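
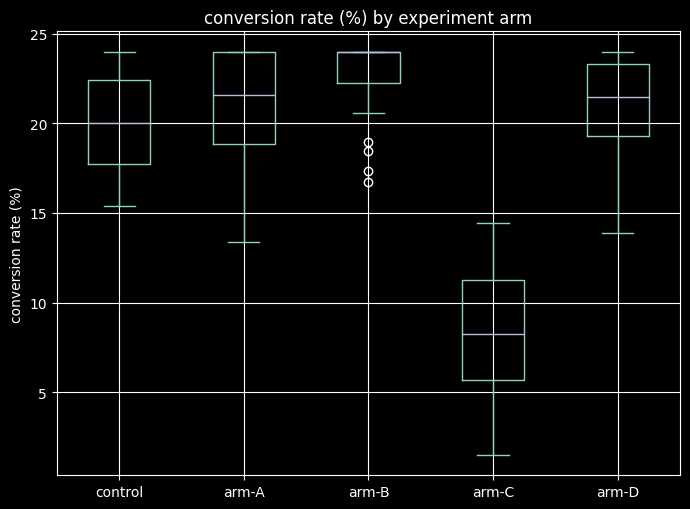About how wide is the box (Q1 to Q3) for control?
Q3 ≈ 22, Q1 ≈ 18; IQR ≈ 4.

≈ 4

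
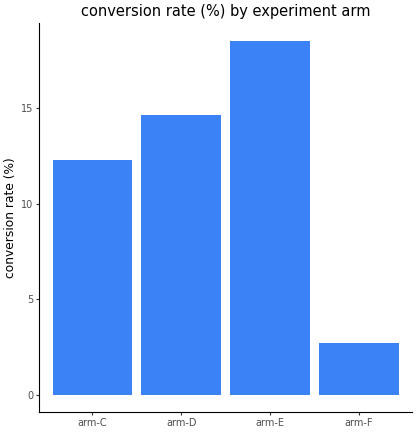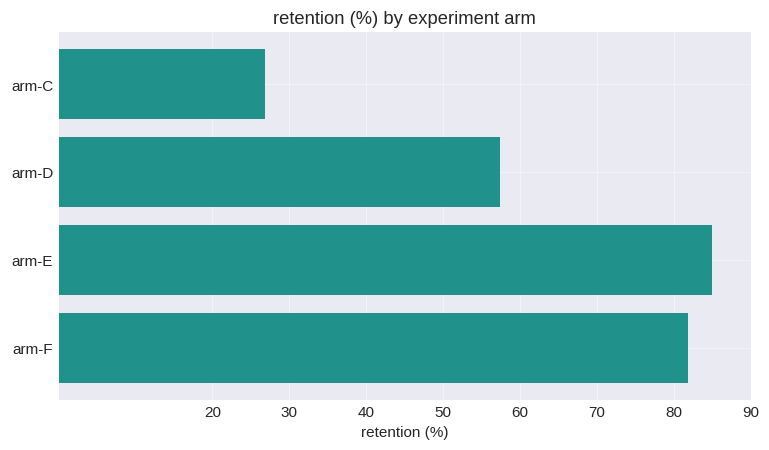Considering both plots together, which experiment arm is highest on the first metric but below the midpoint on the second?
Chart 2 median retention (%) ≈ 70; below-median experiment arms: arm-C, arm-D. Among those, arm-D has the highest conversion rate (%) (≈ 14).

arm-D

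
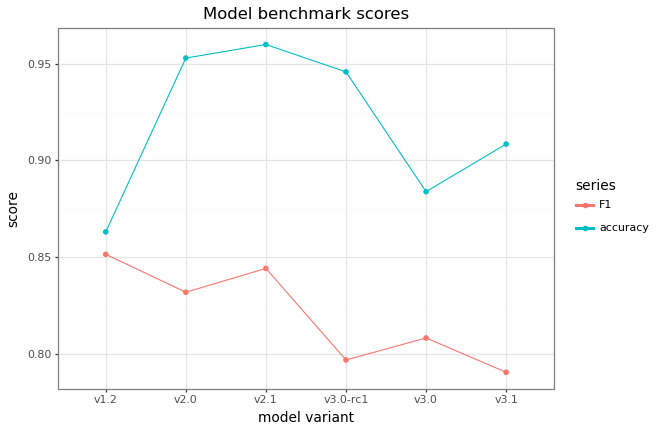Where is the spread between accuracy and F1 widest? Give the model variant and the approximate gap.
v3.0-rc1, ≈ 0.14

v3.0-rc1: accuracy ≈ 0.94, F1 ≈ 0.80 → gap ≈ 0.14. Next-largest (v2.0) is only ≈ 0.12.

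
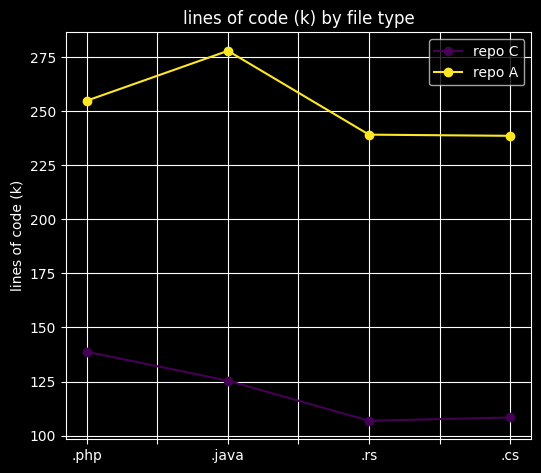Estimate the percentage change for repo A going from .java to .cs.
≈ -14.3%

.java ≈ 280, .cs ≈ 240; (240 − 280) / 280 ≈ -14.3%.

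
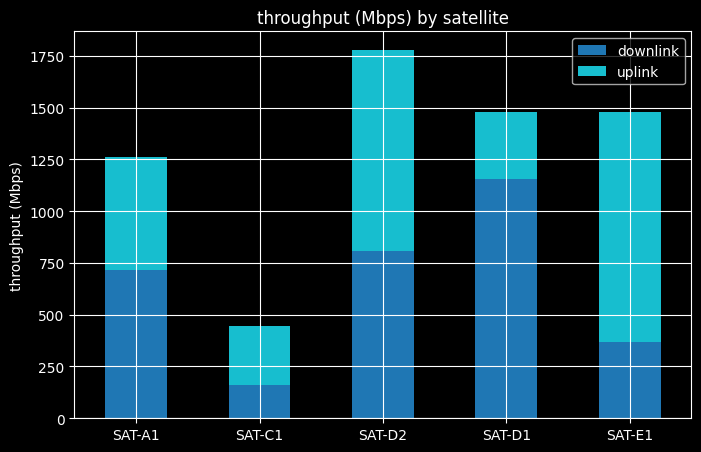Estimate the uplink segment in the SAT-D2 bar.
uplink top ≈ 1800, bottom ≈ 800; segment ≈ 1000.

≈ 1000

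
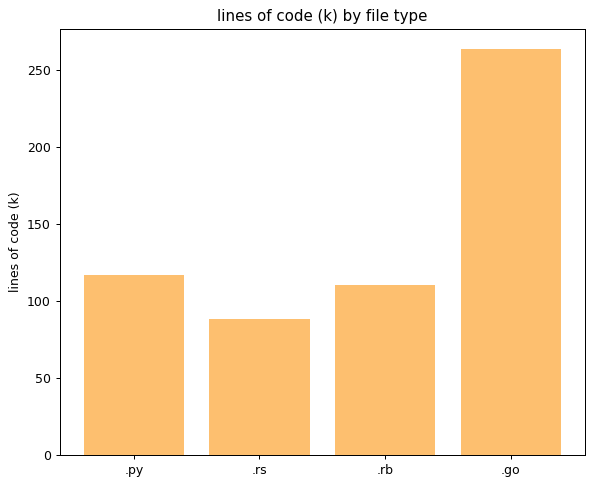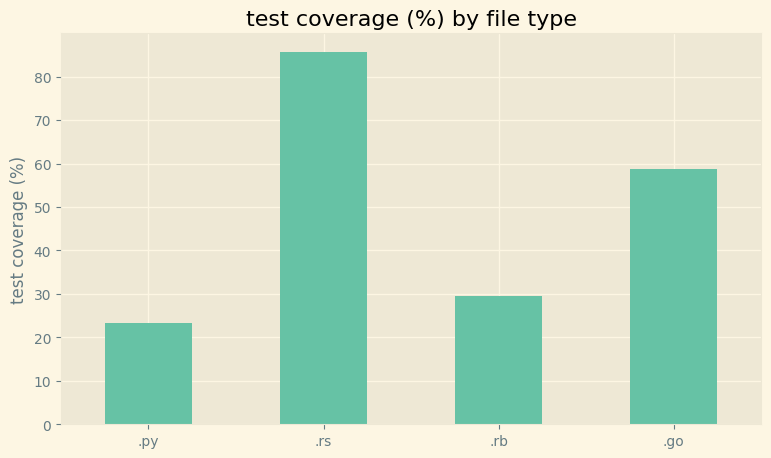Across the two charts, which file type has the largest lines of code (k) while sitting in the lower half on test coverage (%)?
Chart 2 median test coverage (%) ≈ 40; below-median file types: .py, .rb. Among those, .py has the highest lines of code (k) (≈ 125).

.py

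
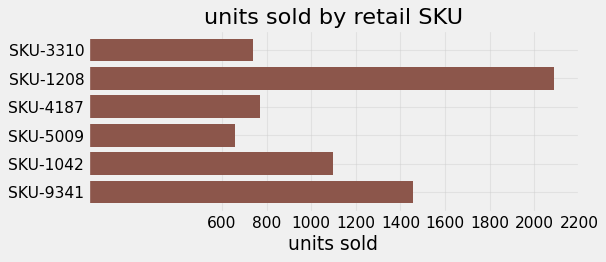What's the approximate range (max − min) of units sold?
≈ 1400

Max SKU-1208 ≈ 2000, min SKU-5009 ≈ 600; range ≈ 1400.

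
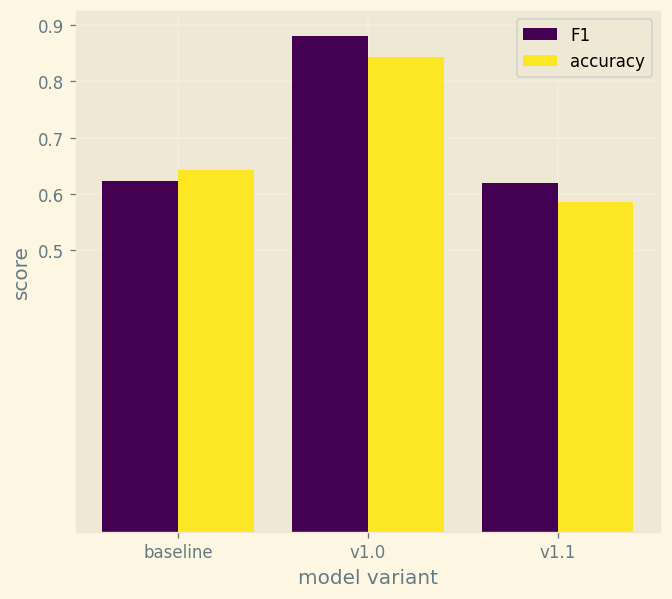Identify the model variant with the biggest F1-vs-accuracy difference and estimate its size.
v1.0, ≈ 0.1

v1.0: F1 ≈ 0.9, accuracy ≈ 0.8 → gap ≈ 0.1. Next-largest (v1.1) is only ≈ 0.0.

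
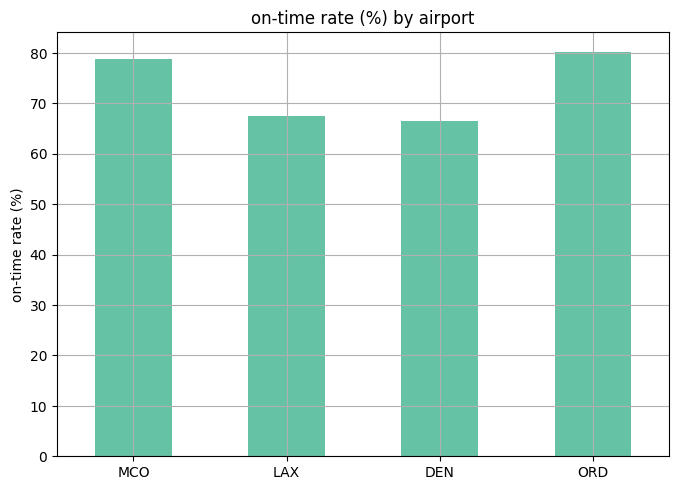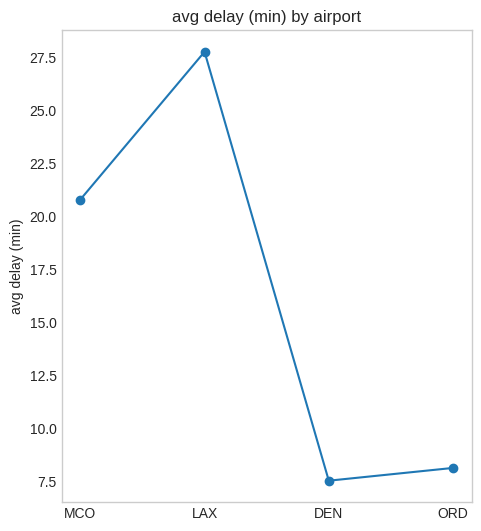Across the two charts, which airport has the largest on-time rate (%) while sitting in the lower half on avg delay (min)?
ORD

Chart 2 median avg delay (min) ≈ 15; below-median airports: DEN, ORD. Among those, ORD has the highest on-time rate (%) (≈ 80).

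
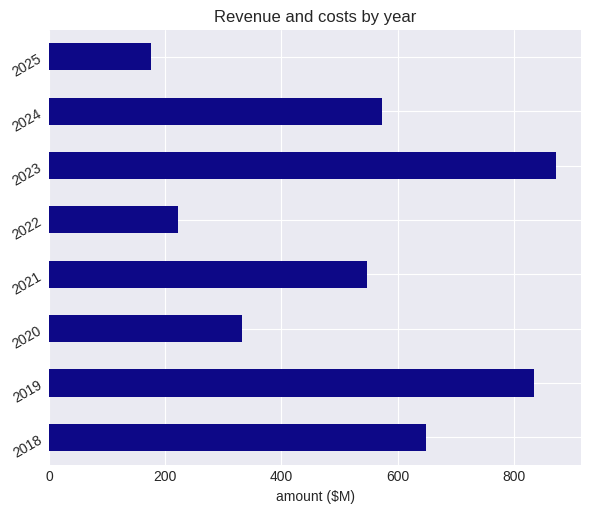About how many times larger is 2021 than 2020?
≈ 1.67×

2021 ≈ 500, 2020 ≈ 300; 500/300 ≈ 1.67.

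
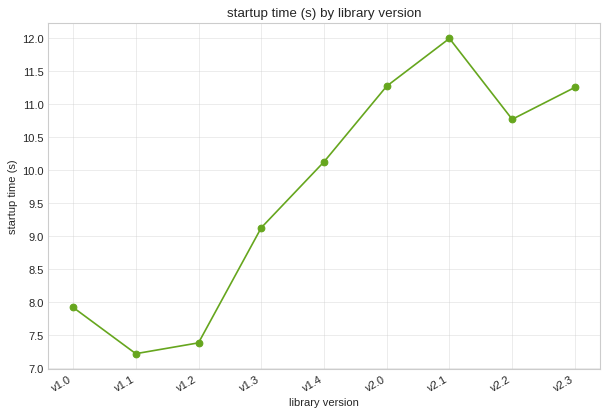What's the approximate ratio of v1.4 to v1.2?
v1.4 ≈ 10.0, v1.2 ≈ 7.5; 10.0/7.5 ≈ 1.33.

≈ 1.33×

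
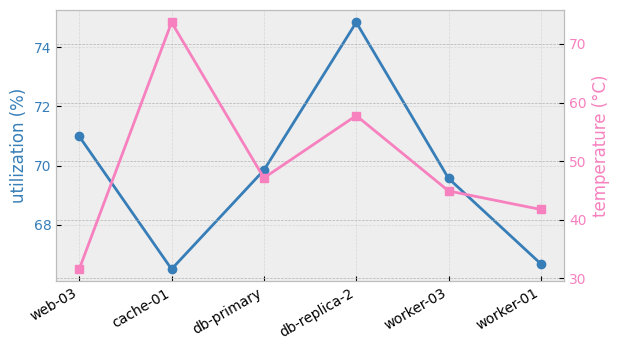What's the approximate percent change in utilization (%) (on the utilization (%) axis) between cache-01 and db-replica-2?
≈ +11.9%

cache-01 ≈ 67, db-replica-2 ≈ 75; (75 − 67) / 67 ≈ +11.9%.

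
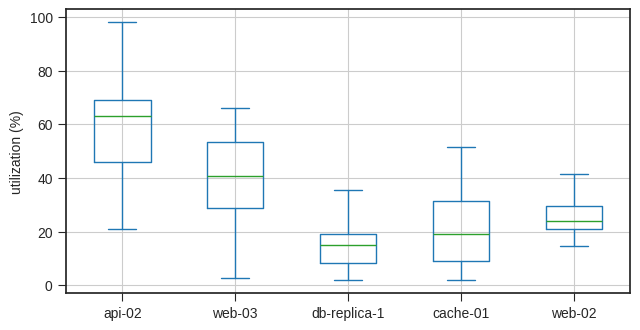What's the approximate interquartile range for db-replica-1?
Q3 ≈ 20, Q1 ≈ 10; IQR ≈ 10.

≈ 10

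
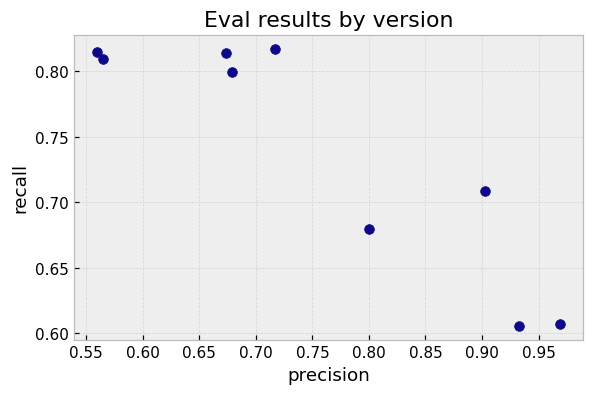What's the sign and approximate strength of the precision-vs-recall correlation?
negative, strong

Points are negatively correlated; strong (|r| ≈ 0.9).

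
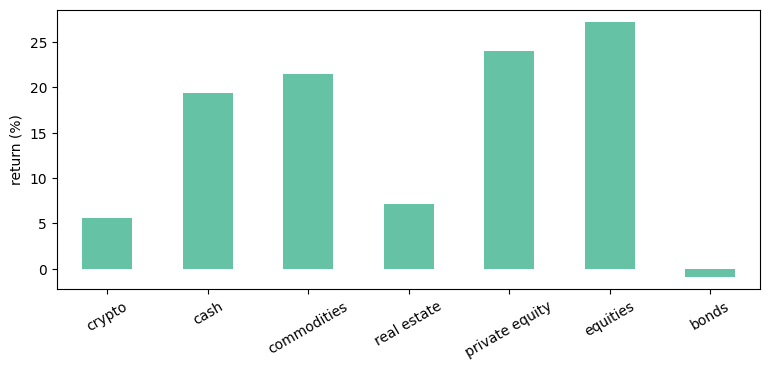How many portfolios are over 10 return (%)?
Above 10: cash, commodities, private equity, equities.

4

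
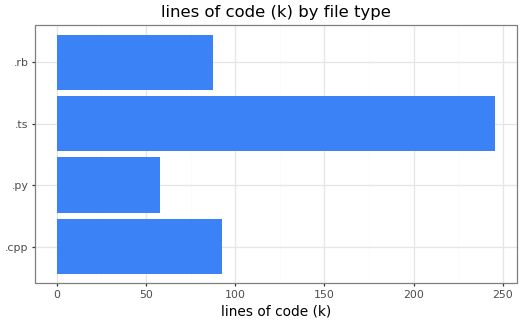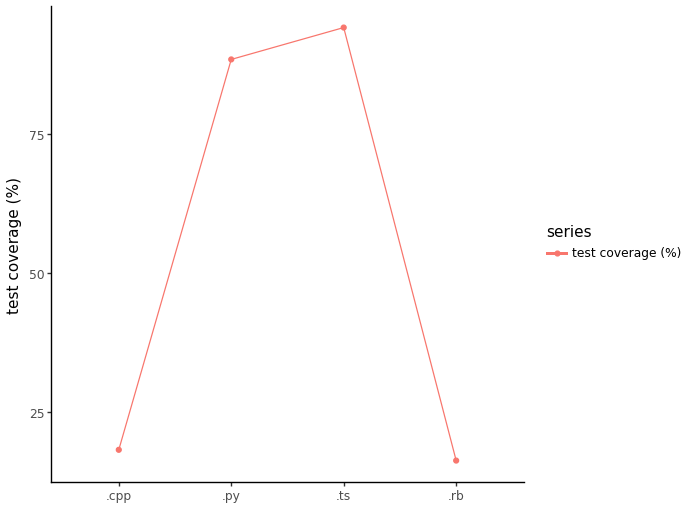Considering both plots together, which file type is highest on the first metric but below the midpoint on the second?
Chart 2 median test coverage (%) ≈ 50; below-median file types: .cpp, .rb. Among those, .cpp has the highest lines of code (k) (≈ 100).

.cpp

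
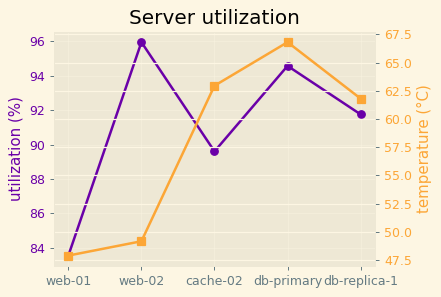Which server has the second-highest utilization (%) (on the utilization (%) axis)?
Top 3 (on the utilization (%) axis): web-02 ≈ 96, db-primary ≈ 94, db-replica-1 ≈ 92.

db-primary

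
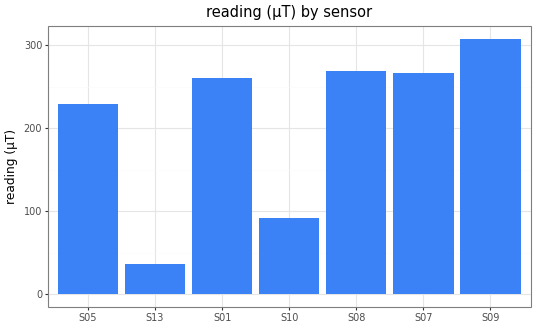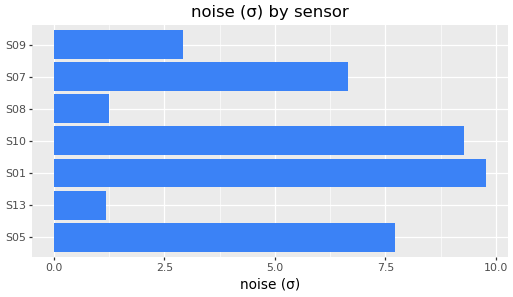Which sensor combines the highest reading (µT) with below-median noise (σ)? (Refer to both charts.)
Chart 2 median noise (σ) ≈ 7; below-median sensors: S13, S08, S09. Among those, S09 has the highest reading (µT) (≈ 300).

S09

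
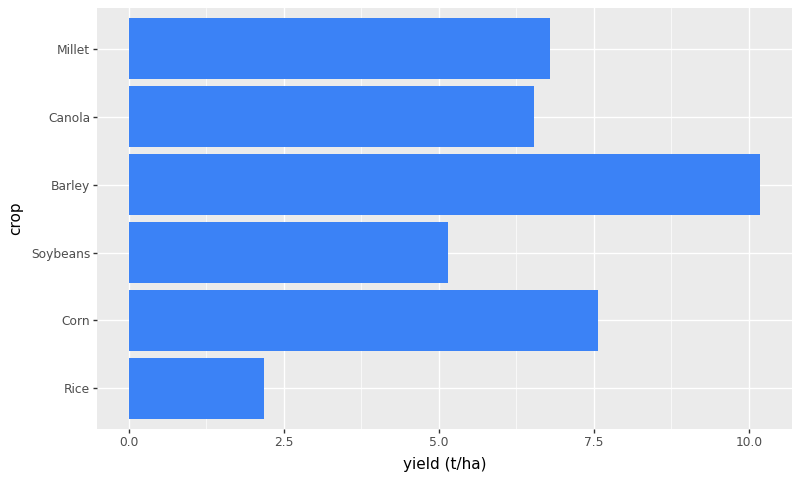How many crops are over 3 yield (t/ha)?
5

Above 3: Corn, Soybeans, Barley, Canola, Millet.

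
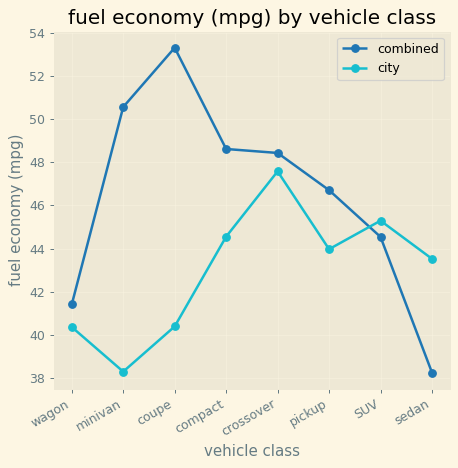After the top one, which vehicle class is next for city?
SUV

Top 3 for city: crossover ≈ 48, SUV ≈ 46, compact ≈ 44.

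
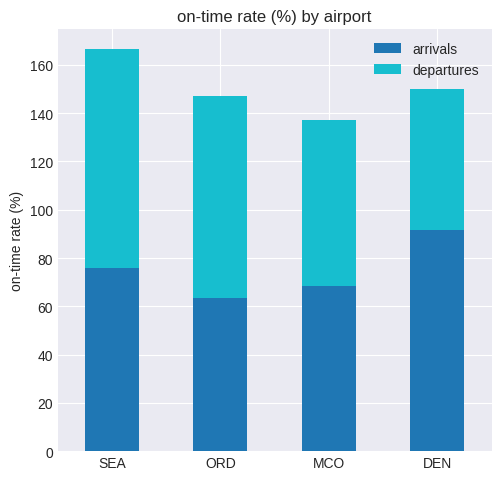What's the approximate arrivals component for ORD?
≈ 60

arrivals top ≈ 60, bottom ≈ 0; segment ≈ 60.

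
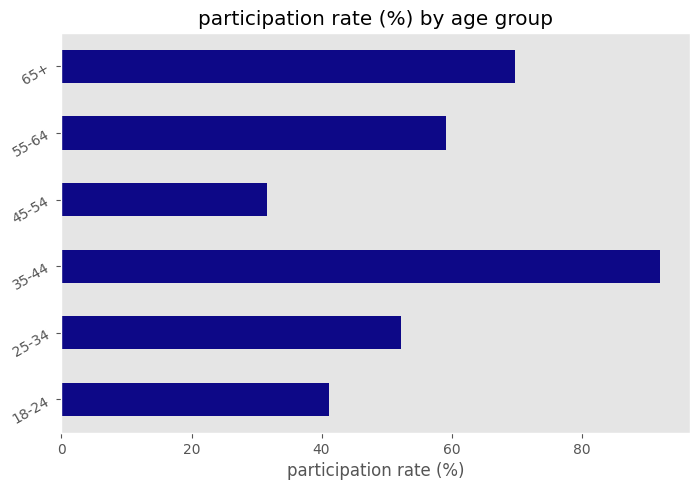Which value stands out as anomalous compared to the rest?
35-44 ≈ 90; the rest sit between ≈ 30 and ≈ 70.

35-44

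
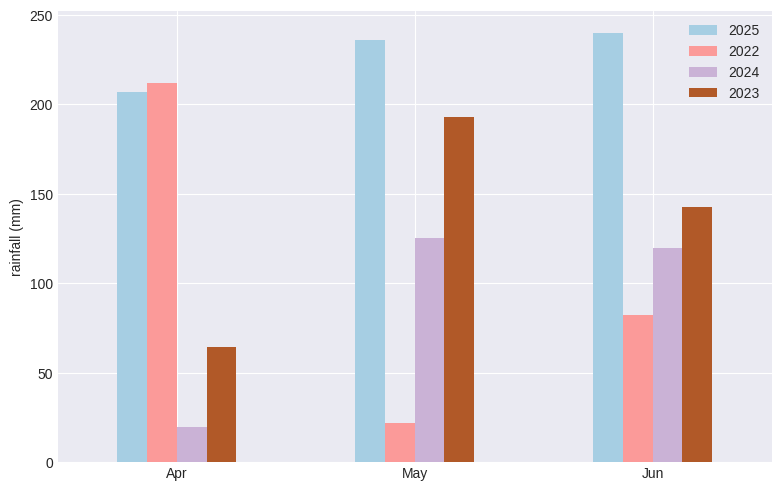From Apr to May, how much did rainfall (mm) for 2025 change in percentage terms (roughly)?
≈ +12.5%

Apr ≈ 200, May ≈ 225; (225 − 200) / 200 ≈ +12.5%.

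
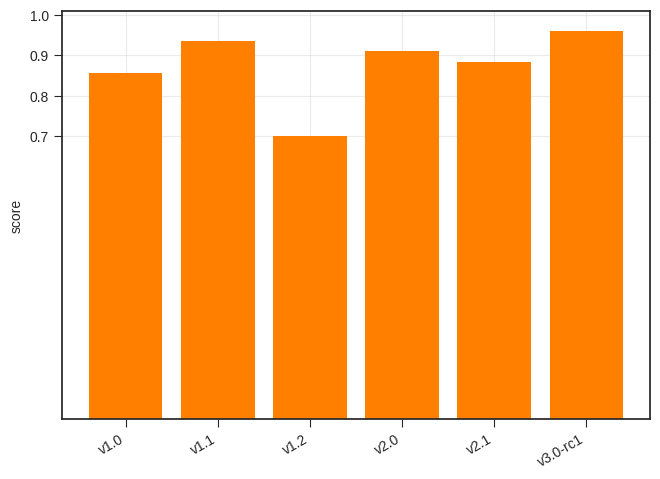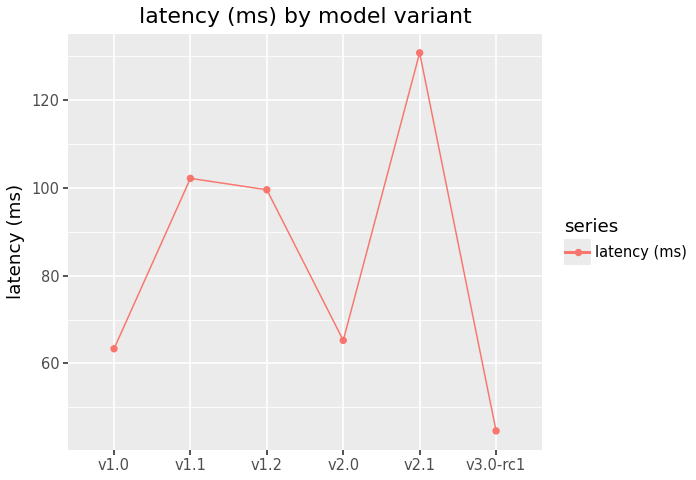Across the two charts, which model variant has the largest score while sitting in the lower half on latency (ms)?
Chart 2 median latency (ms) ≈ 80; below-median model variants: v1.0, v2.0, v3.0-rc1. Among those, v3.0-rc1 has the highest score (≈ 1).

v3.0-rc1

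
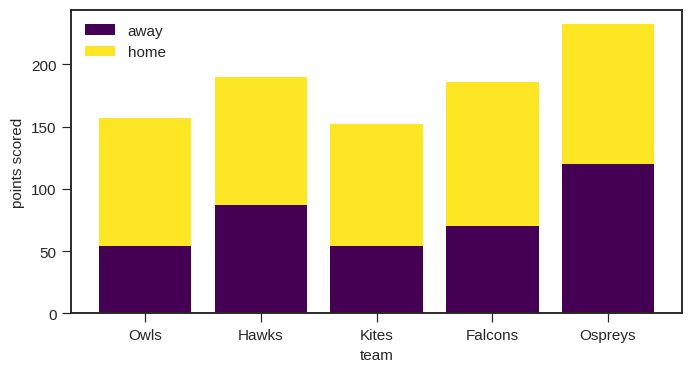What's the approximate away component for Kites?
away top ≈ 60, bottom ≈ 0; segment ≈ 60.

≈ 60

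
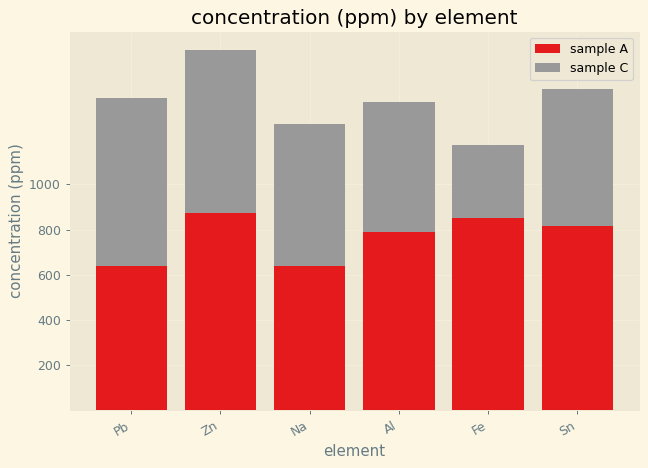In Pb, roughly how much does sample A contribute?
sample A top ≈ 600, bottom ≈ 0; segment ≈ 600.

≈ 600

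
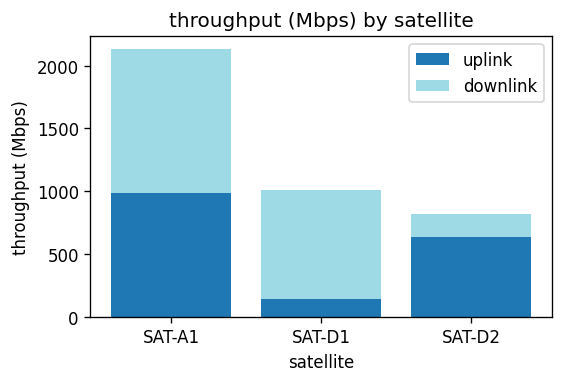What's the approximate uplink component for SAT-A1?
≈ 1000

uplink top ≈ 1000, bottom ≈ 0; segment ≈ 1000.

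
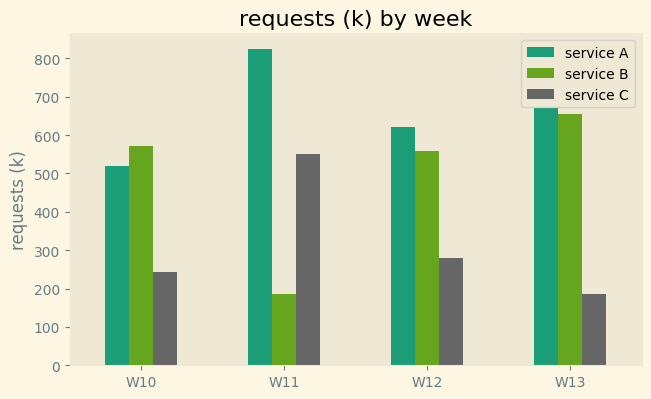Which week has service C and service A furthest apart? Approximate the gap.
W13, ≈ 500 k

W13: service C ≈ 200, service A ≈ 700 → gap ≈ 500. Next-largest (W12) is only ≈ 300.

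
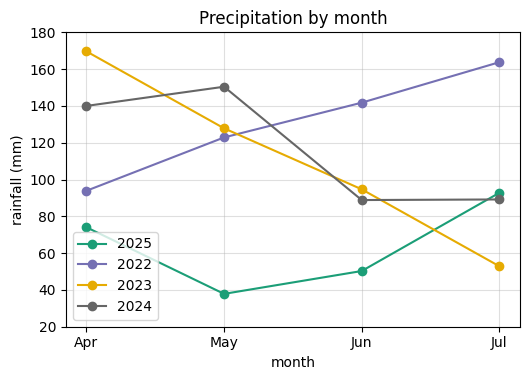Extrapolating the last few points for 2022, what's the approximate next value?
≈ 180

Last three: 120, 140, 160 → slope ≈ 20/step → next ≈ 180.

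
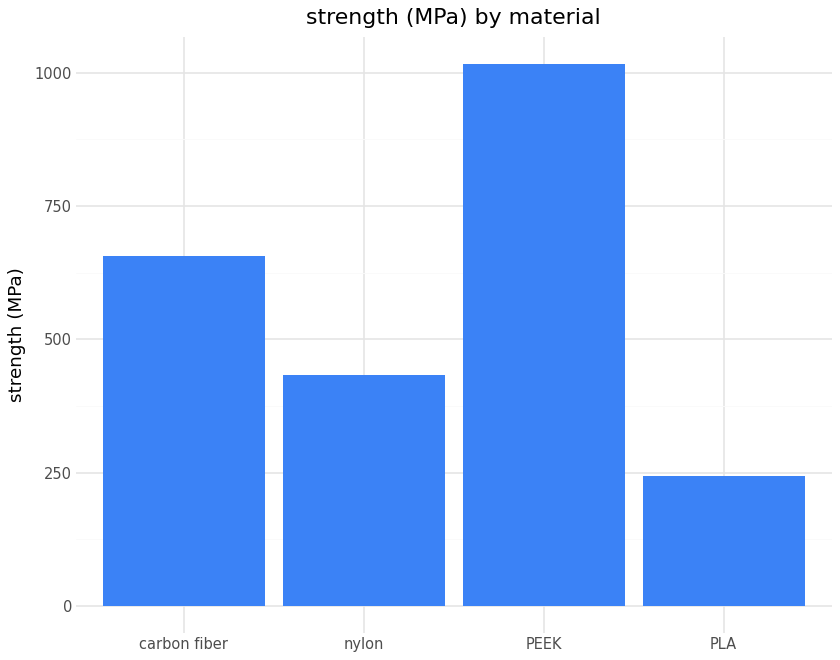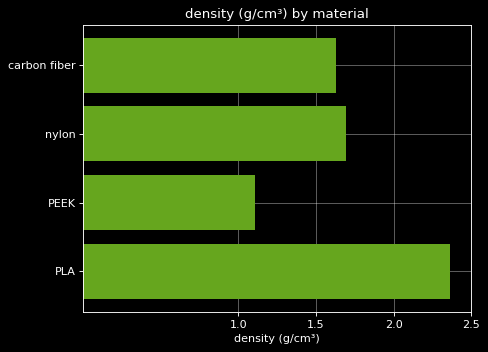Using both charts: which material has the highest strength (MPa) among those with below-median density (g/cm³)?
Chart 2 median density (g/cm³) ≈ 1.5; below-median materials: carbon fiber, PEEK. Among those, PEEK has the highest strength (MPa) (≈ 1000).

PEEK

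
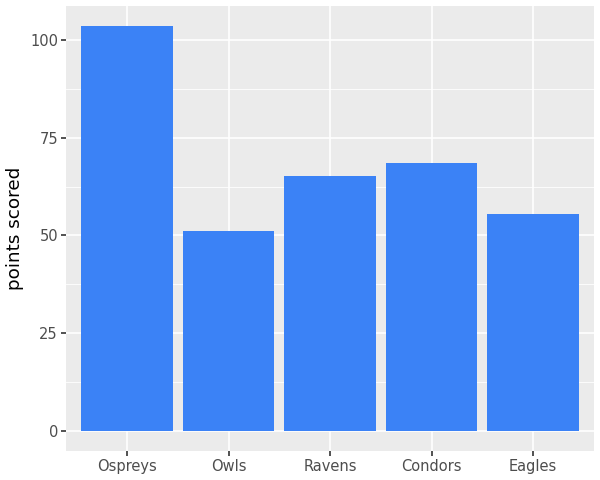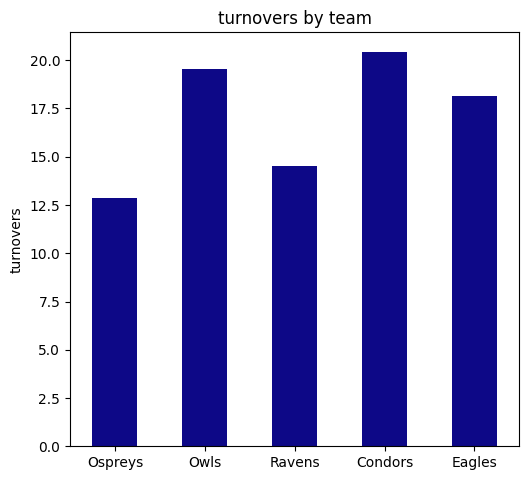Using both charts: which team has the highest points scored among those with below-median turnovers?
Chart 2 median turnovers ≈ 18; below-median teams: Ospreys, Ravens. Among those, Ospreys has the highest points scored (≈ 100).

Ospreys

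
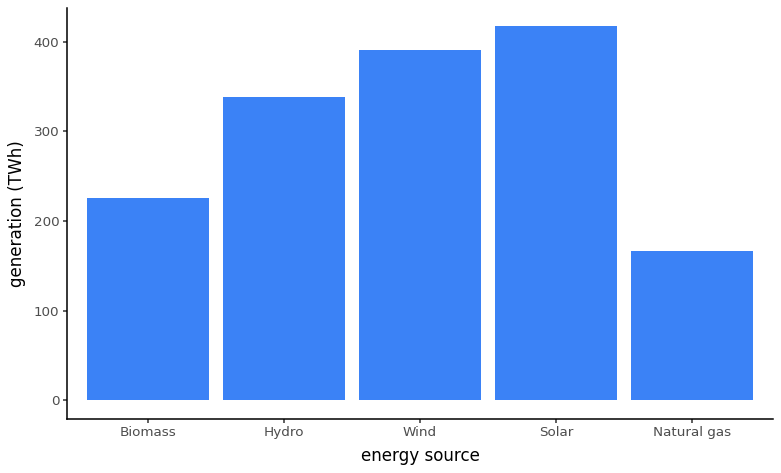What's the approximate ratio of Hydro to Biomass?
≈ 1.4×

Hydro ≈ 350, Biomass ≈ 250; 350/250 ≈ 1.4.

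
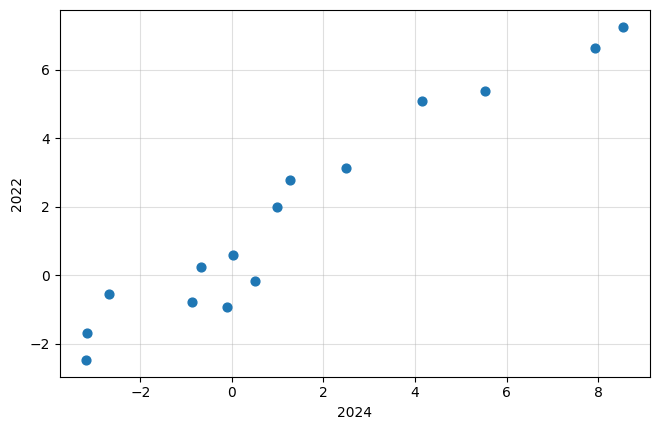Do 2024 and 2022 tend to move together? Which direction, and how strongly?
positive, strong

Points are positively correlated; strong (|r| ≈ 1.0).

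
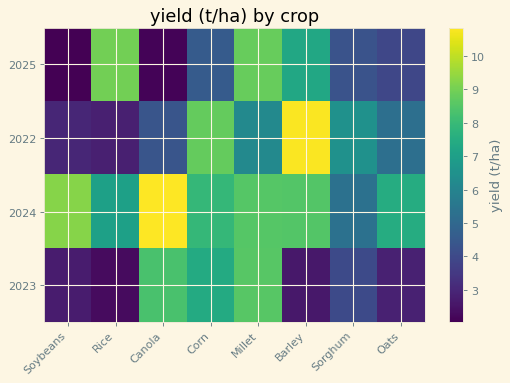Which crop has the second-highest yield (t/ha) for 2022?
Top 3 for 2022: Barley ≈ 11, Corn ≈ 9, Sorghum ≈ 6.

Corn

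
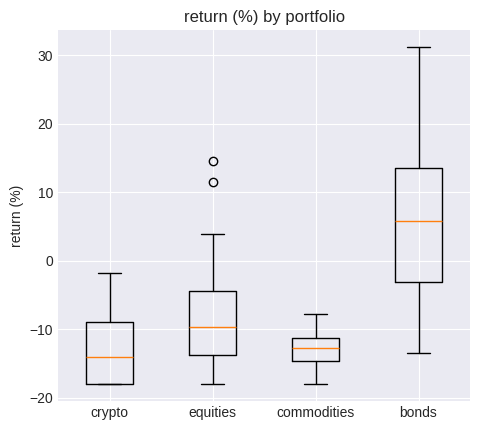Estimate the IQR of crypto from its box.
≈ 10

Q3 ≈ -8, Q1 ≈ -18; IQR ≈ 10.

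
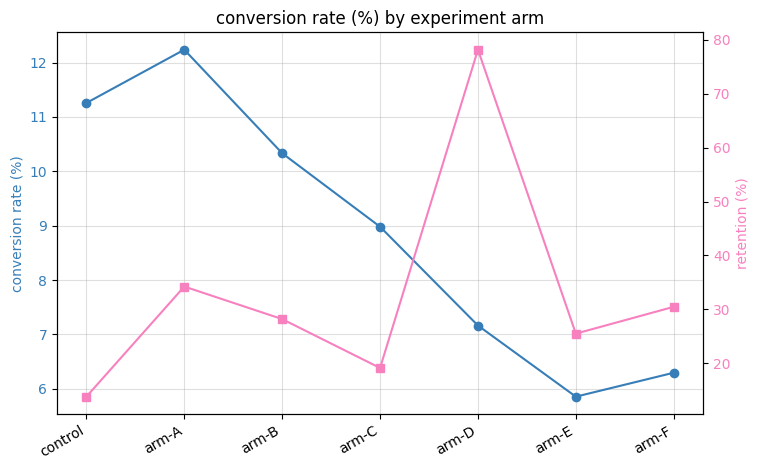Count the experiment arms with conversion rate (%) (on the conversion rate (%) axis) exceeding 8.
4

Above 8: control, arm-A, arm-B, arm-C.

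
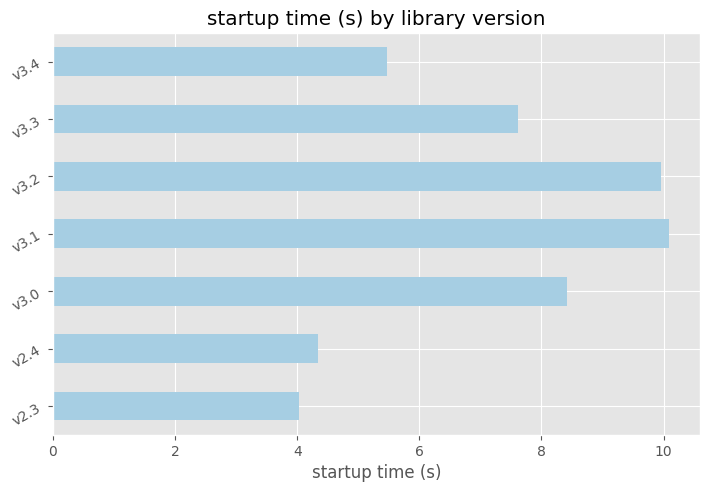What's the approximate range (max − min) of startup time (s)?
Max v3.1 ≈ 10, min v2.3 ≈ 4; range ≈ 6.

≈ 6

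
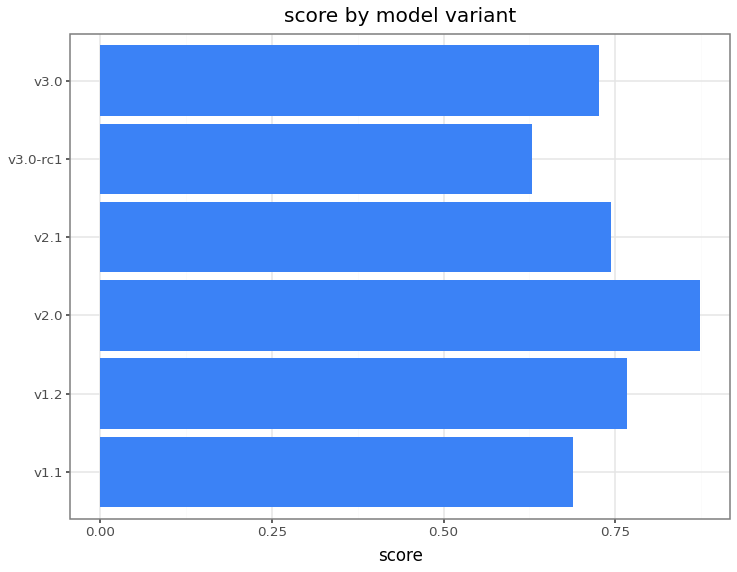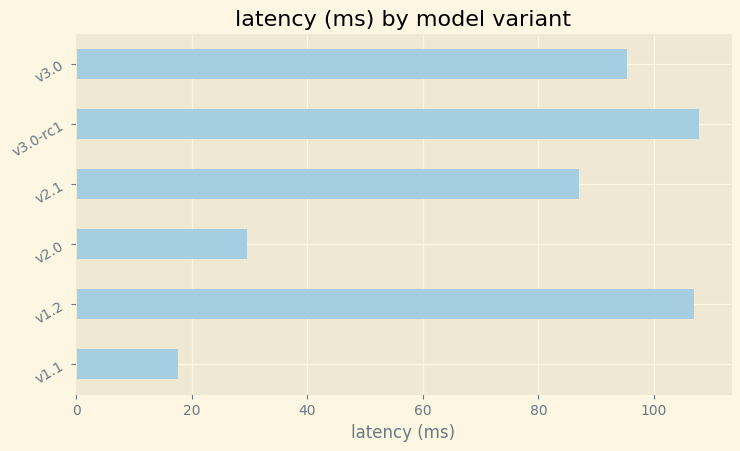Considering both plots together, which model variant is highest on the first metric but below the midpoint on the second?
v2.0

Chart 2 median latency (ms) ≈ 90; below-median model variants: v1.1, v2.0, v2.1. Among those, v2.0 has the highest score (≈ 0.9).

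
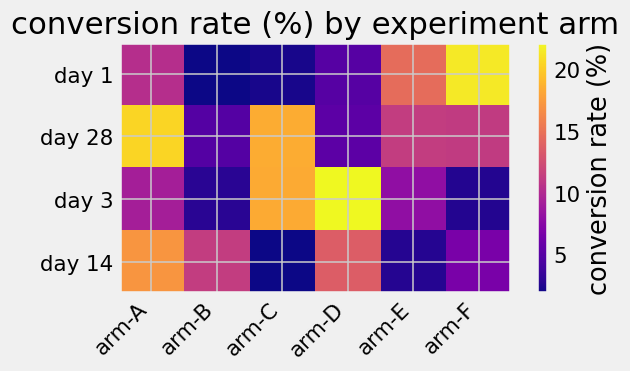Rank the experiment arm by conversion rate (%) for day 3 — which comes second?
Top 3 for day 3: arm-D ≈ 22, arm-C ≈ 18, arm-A ≈ 10.

arm-C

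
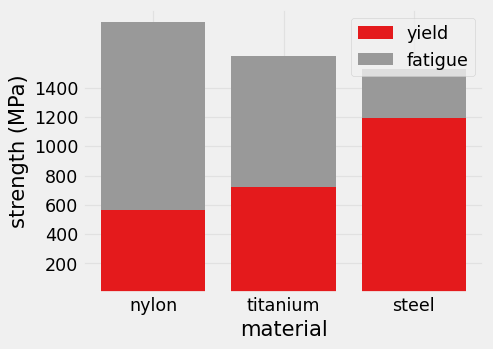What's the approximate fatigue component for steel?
≈ 400

fatigue top ≈ 1600, bottom ≈ 1200; segment ≈ 400.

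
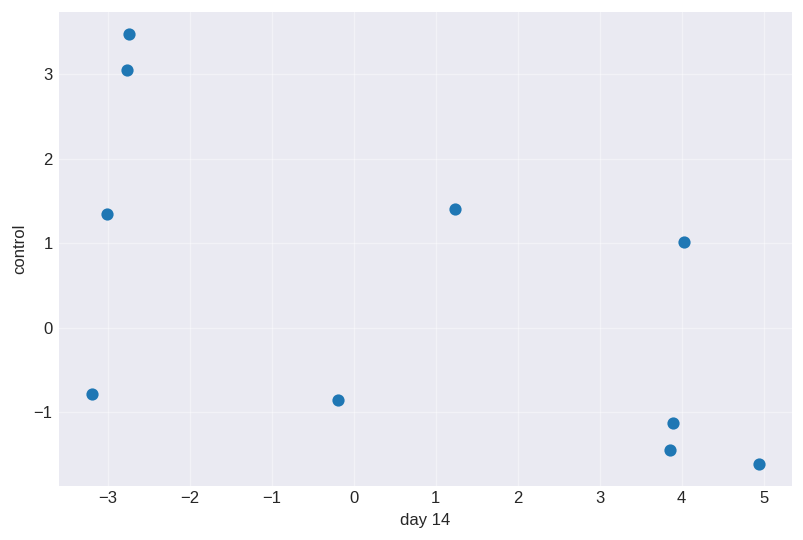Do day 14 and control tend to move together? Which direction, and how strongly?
negative, moderate

Points are negatively correlated; moderate (|r| ≈ 0.6).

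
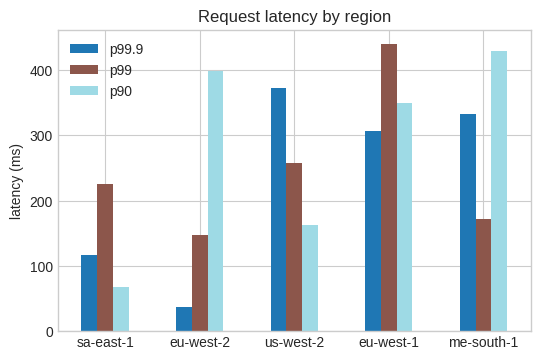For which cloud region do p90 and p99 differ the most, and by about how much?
me-south-1: p90 ≈ 450, p99 ≈ 150 → gap ≈ 300. Next-largest (eu-west-2) is only ≈ 250.

me-south-1, ≈ 300 ms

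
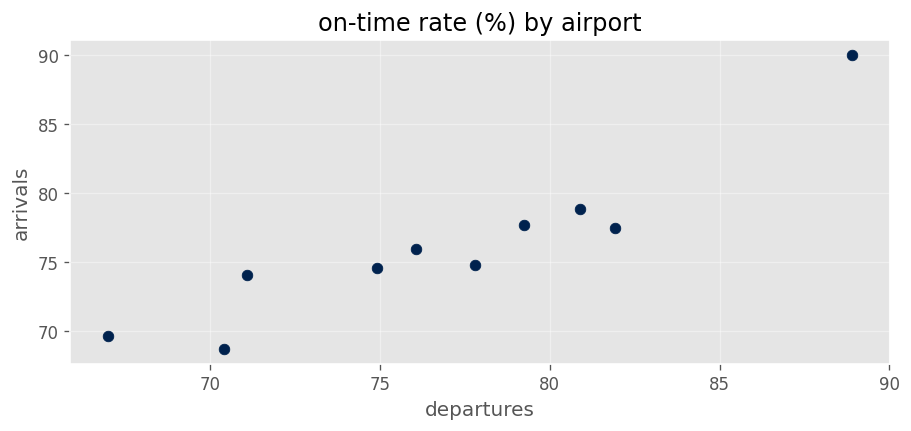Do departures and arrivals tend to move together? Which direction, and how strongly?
positive, strong

Points are positively correlated; strong (|r| ≈ 0.9).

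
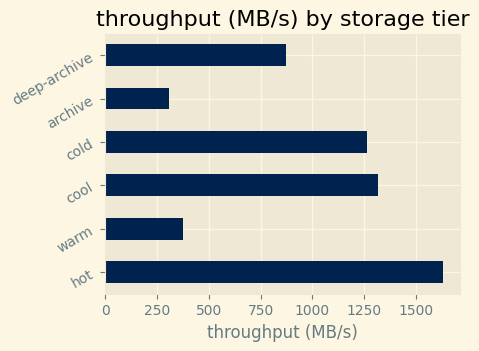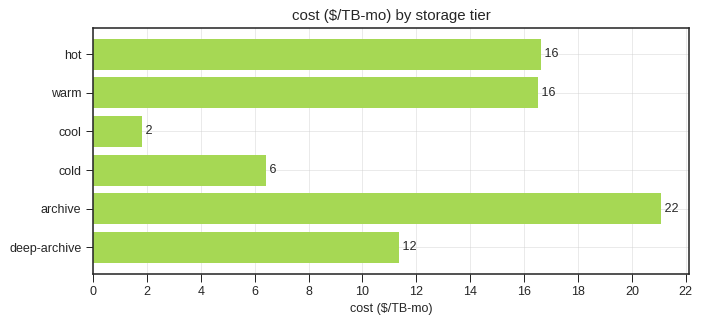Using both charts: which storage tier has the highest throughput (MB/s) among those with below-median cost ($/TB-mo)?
cool

Chart 2 median cost ($/TB-mo) ≈ 14; below-median storage tiers: cool, cold, deep-archive. Among those, cool has the highest throughput (MB/s) (≈ 1400).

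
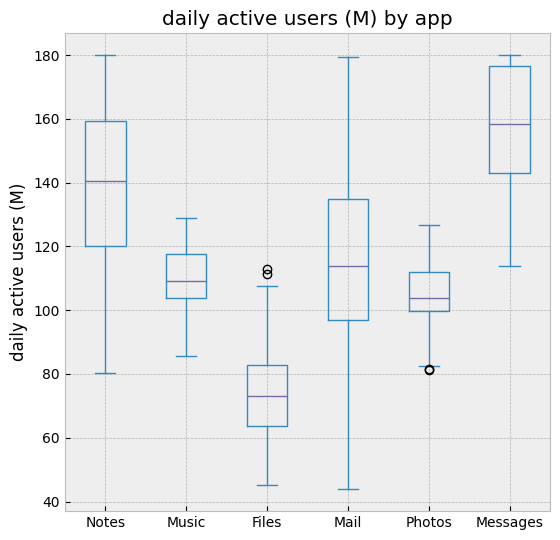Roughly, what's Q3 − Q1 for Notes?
≈ 40

Q3 ≈ 160, Q1 ≈ 120; IQR ≈ 40.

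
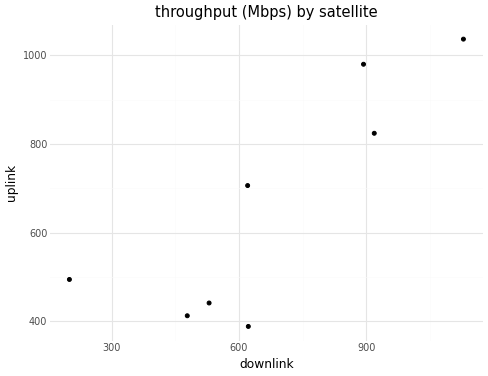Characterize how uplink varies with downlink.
positive, strong

Points are positively correlated; strong (|r| ≈ 0.8).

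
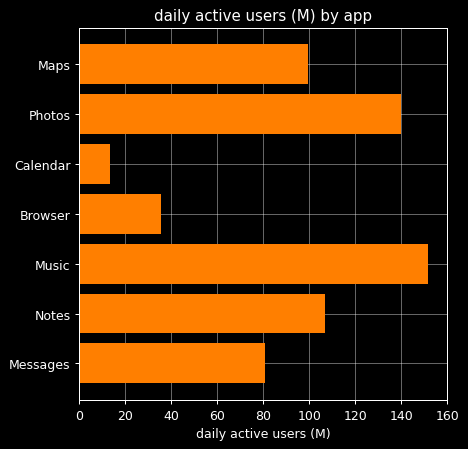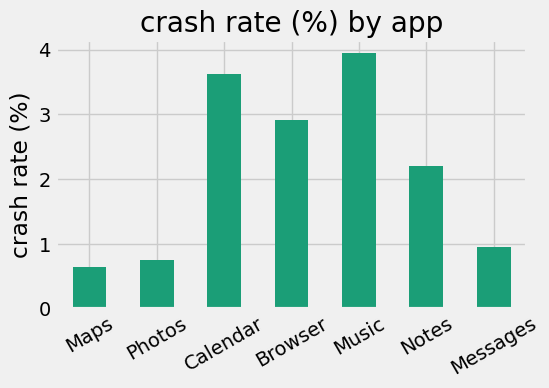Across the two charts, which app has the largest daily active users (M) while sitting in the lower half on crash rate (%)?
Chart 2 median crash rate (%) ≈ 2; below-median apps: Maps, Photos, Messages. Among those, Photos has the highest daily active users (M) (≈ 140).

Photos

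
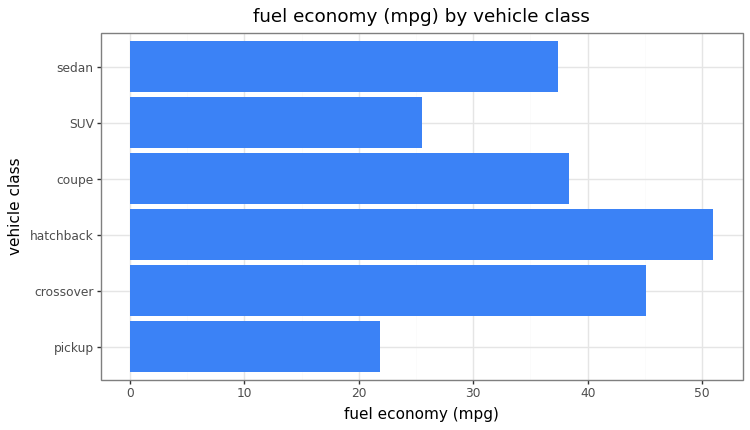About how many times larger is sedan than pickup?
sedan ≈ 35, pickup ≈ 20; 35/20 ≈ 1.75.

≈ 1.75×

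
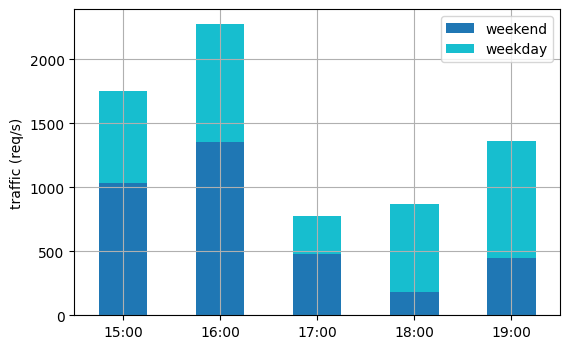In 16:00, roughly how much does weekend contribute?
weekend top ≈ 1400, bottom ≈ 0; segment ≈ 1400.

≈ 1400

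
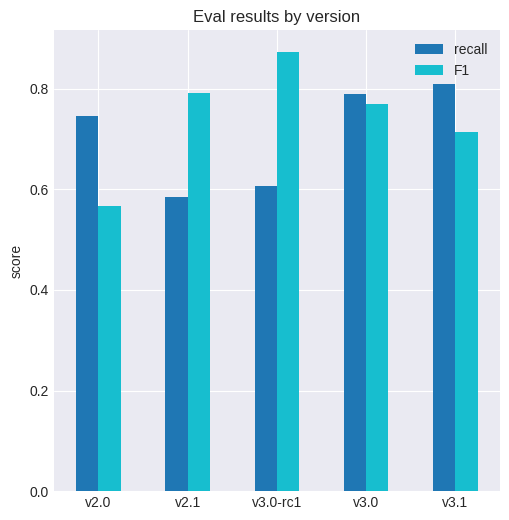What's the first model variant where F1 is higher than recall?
v2.1

v2.0: F1 ≈ 0.6 vs recall ≈ 0.7 (not yet); v2.1: F1 ≈ 0.8 vs recall ≈ 0.6 (first crossover).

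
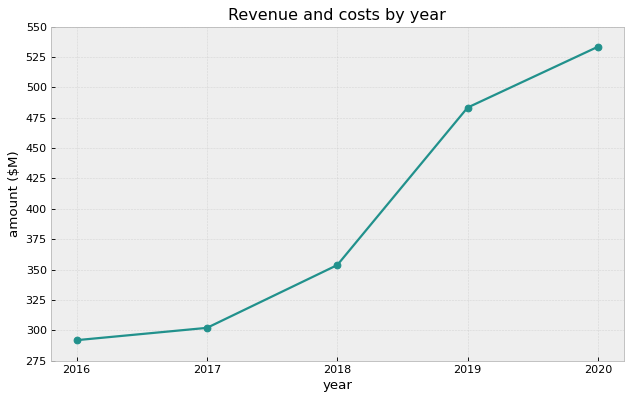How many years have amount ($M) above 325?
3

Above 325: 2018, 2019, 2020.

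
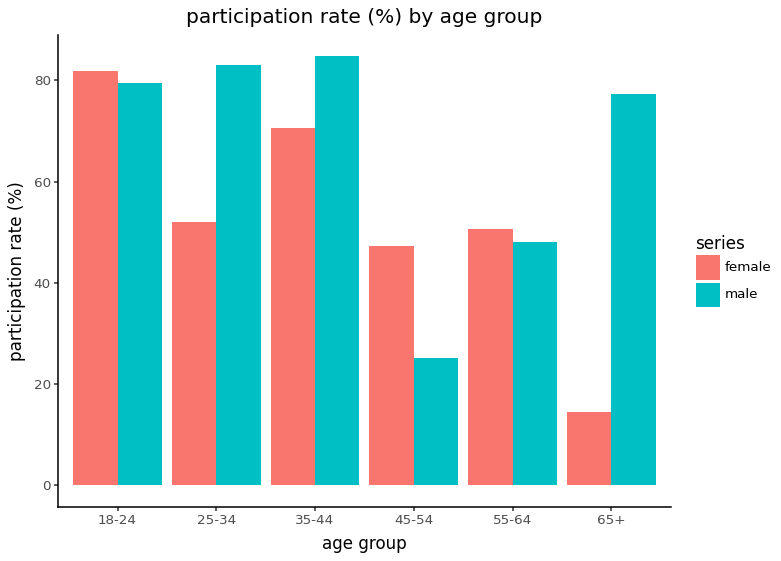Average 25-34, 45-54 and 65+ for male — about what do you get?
≈ 63

(80 + 30 + 80) / 3 ≈ 63.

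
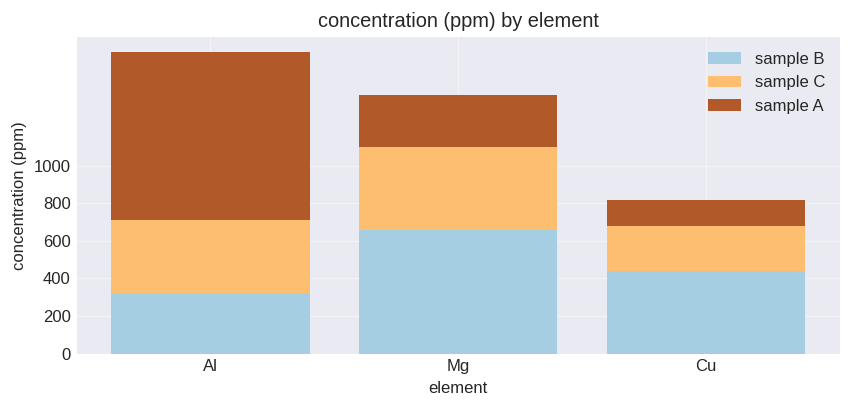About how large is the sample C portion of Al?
≈ 400

sample C top ≈ 800, bottom ≈ 400; segment ≈ 400.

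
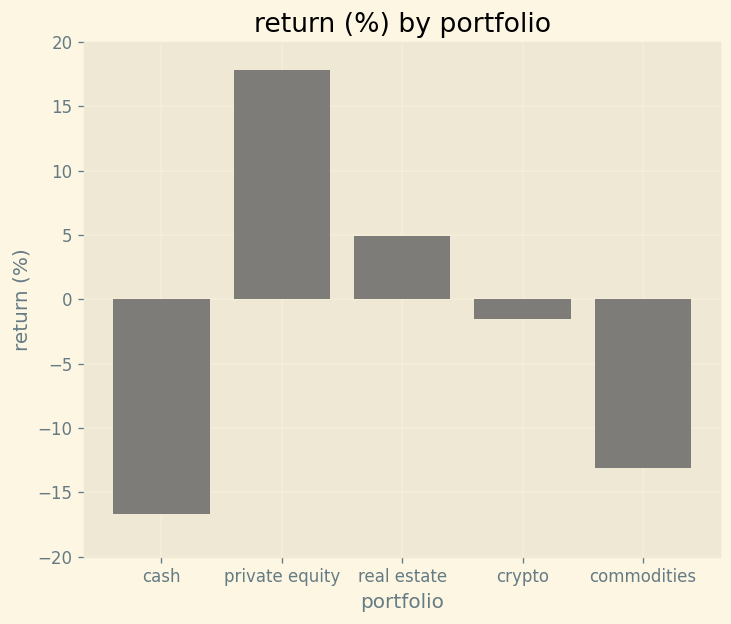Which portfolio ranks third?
crypto

Top 4: private equity ≈ 20, real estate ≈ 5, crypto ≈ 0, commodities ≈ -15.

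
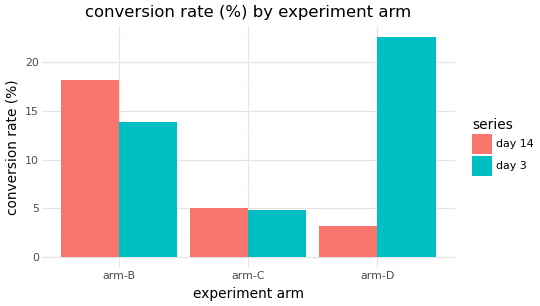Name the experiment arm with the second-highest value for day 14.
arm-C

Top 3 for day 14: arm-B ≈ 18, arm-C ≈ 6, arm-D ≈ 4.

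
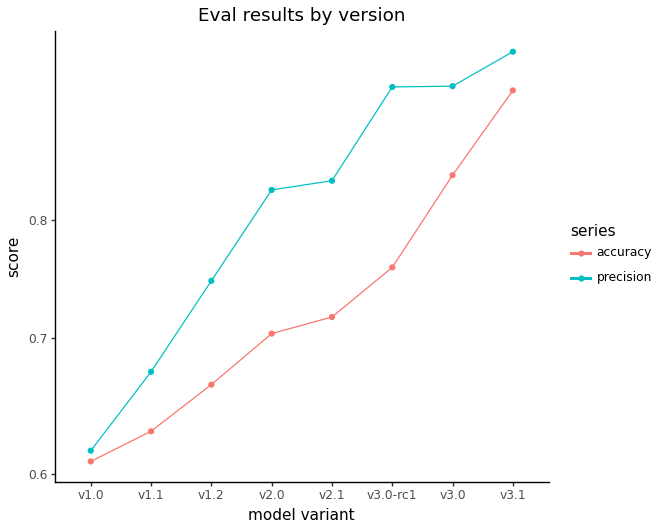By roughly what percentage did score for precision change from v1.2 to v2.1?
v1.2 ≈ 0.75, v2.1 ≈ 0.85; (0.85 − 0.75) / 0.75 ≈ +13.3%.

≈ +13.3%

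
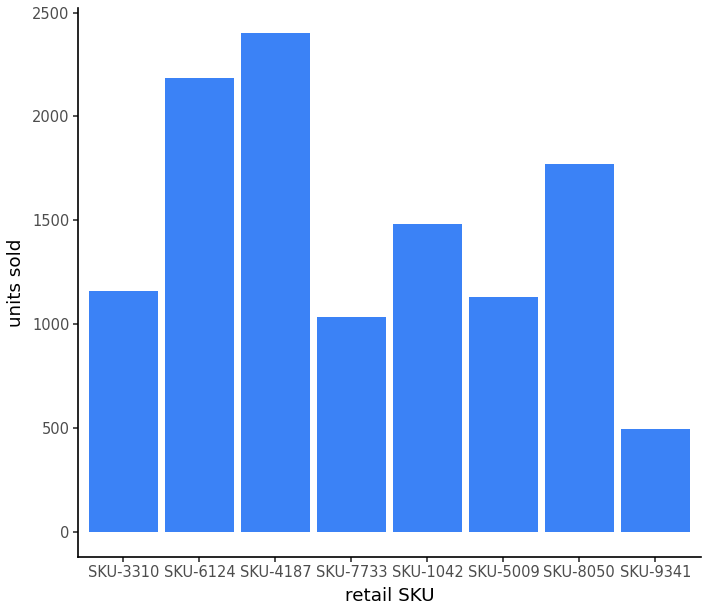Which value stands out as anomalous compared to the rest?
SKU-4187 ≈ 2400; the rest sit between ≈ 400 and ≈ 2200.

SKU-4187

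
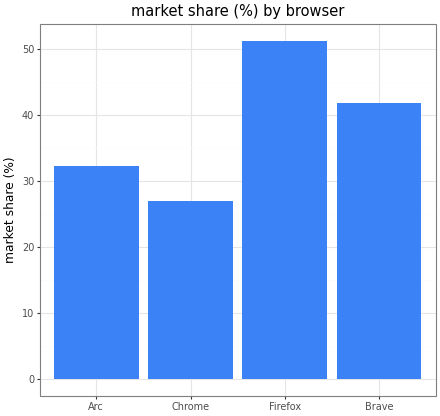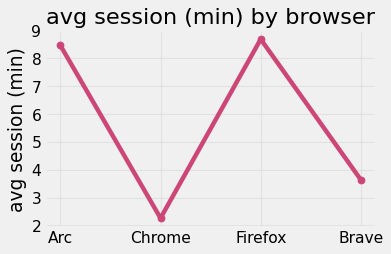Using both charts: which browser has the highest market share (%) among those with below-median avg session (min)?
Brave

Chart 2 median avg session (min) ≈ 6; below-median browsers: Chrome, Brave. Among those, Brave has the highest market share (%) (≈ 40).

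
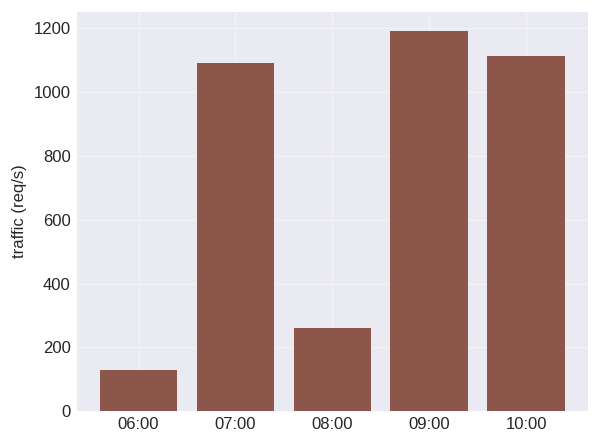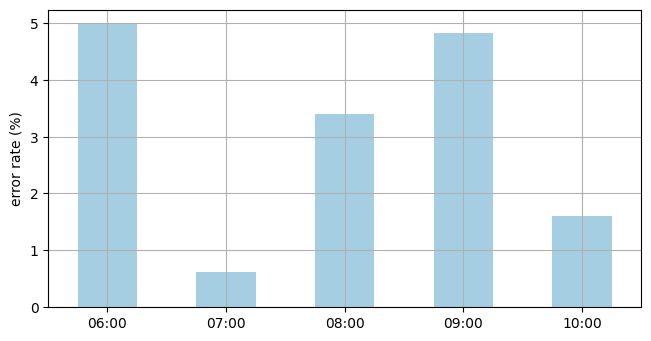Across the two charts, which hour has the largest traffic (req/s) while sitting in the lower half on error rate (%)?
10:00

Chart 2 median error rate (%) ≈ 3.5; below-median hours: 07:00, 10:00. Among those, 10:00 has the highest traffic (req/s) (≈ 1200).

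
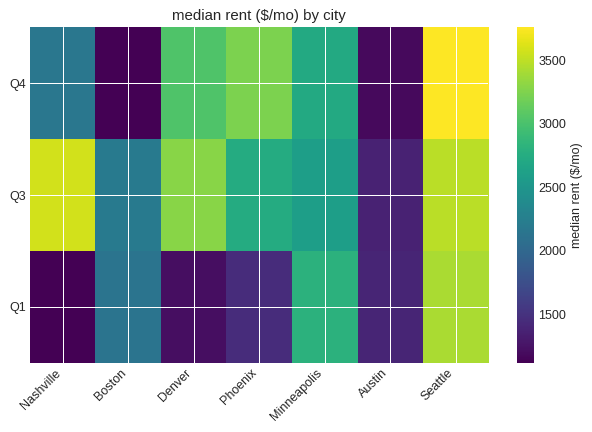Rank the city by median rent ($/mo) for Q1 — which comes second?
Top 3 for Q1: Seattle ≈ 3500, Minneapolis ≈ 3000, Boston ≈ 2000.

Minneapolis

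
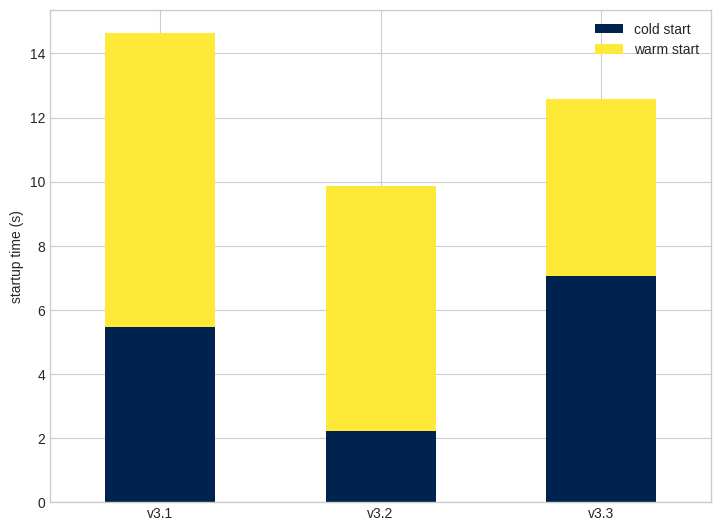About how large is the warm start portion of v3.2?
warm start top ≈ 10, bottom ≈ 2; segment ≈ 8.

≈ 8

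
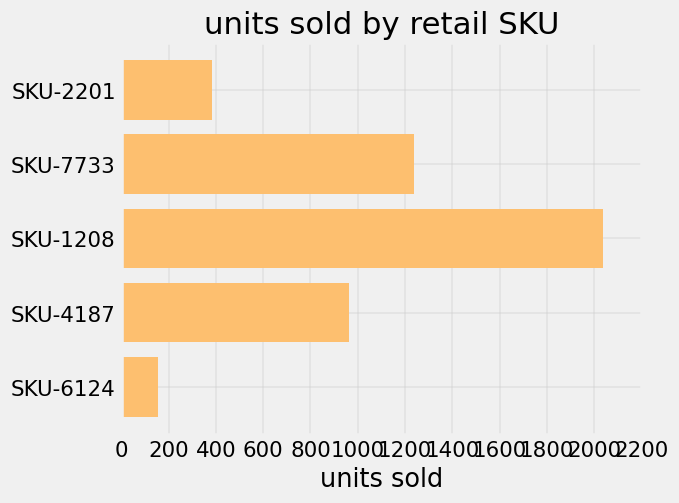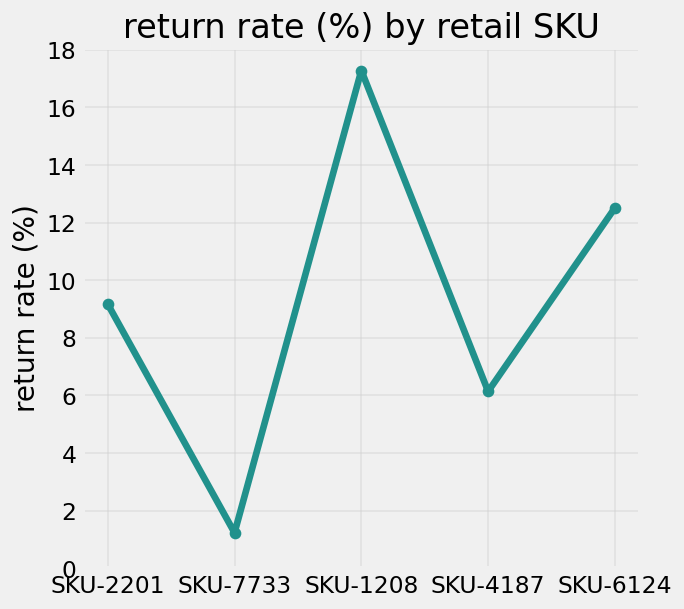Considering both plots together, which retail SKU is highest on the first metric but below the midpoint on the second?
SKU-7733

Chart 2 median return rate (%) ≈ 10; below-median retail SKUs: SKU-7733, SKU-4187. Among those, SKU-7733 has the highest units sold (≈ 1200).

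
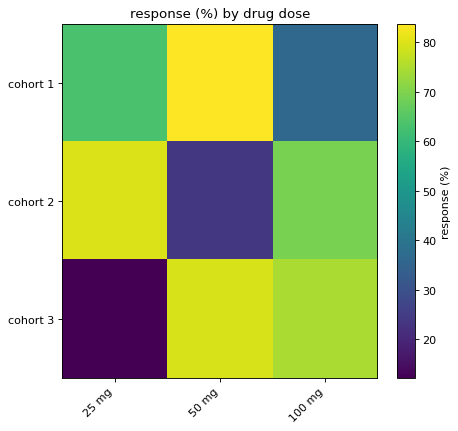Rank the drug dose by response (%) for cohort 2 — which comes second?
100 mg

Top 3 for cohort 2: 25 mg ≈ 80, 100 mg ≈ 70, 50 mg ≈ 20.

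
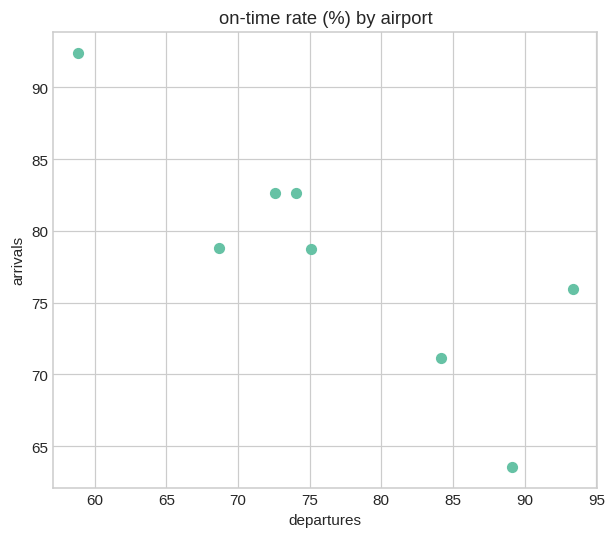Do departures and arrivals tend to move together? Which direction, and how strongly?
negative, strong

Points are negatively correlated; strong (|r| ≈ 0.8).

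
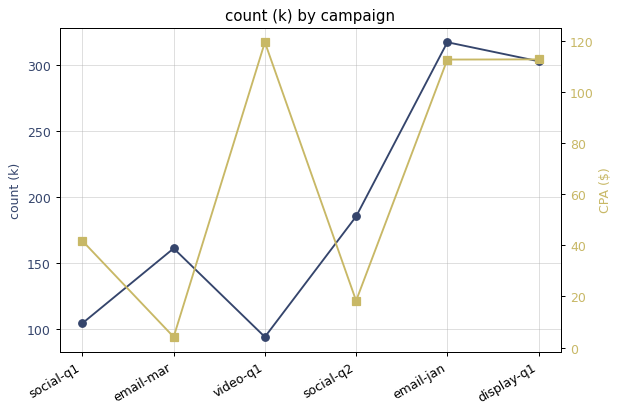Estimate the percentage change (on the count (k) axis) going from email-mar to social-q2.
≈ +12.5%

email-mar ≈ 160, social-q2 ≈ 180; (180 − 160) / 160 ≈ +12.5%.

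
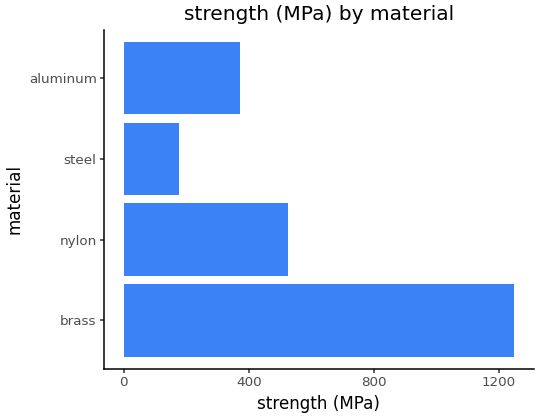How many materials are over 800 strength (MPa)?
Above 800: brass.

1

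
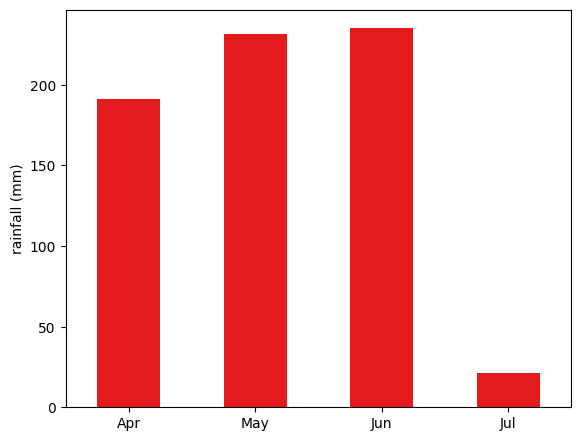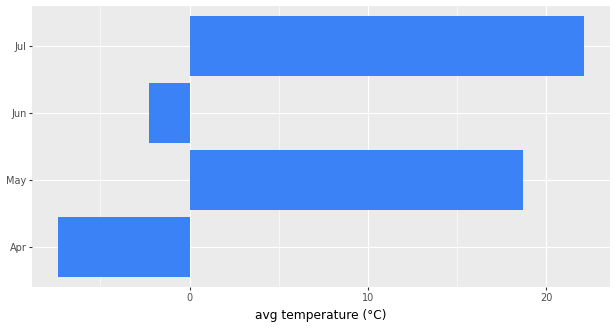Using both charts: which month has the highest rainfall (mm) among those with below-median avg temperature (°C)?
Jun

Chart 2 median avg temperature (°C) ≈ 10; below-median months: Apr, Jun. Among those, Jun has the highest rainfall (mm) (≈ 225).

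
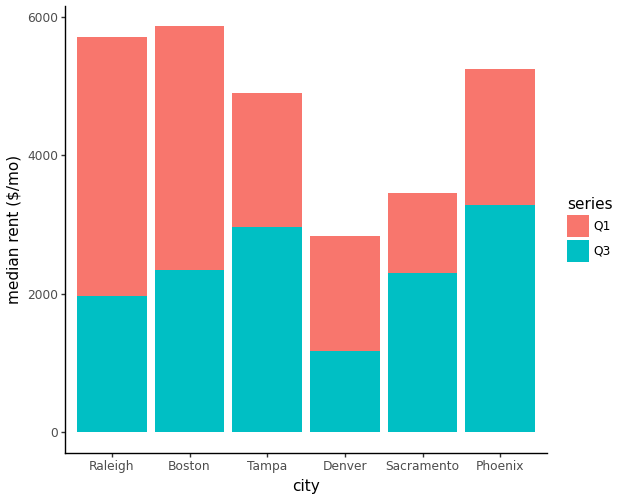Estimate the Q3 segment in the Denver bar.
≈ 1000

Q3 top ≈ 1000, bottom ≈ 0; segment ≈ 1000.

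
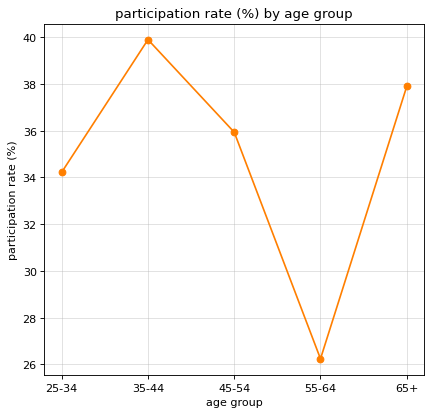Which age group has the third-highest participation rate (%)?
45-54

Top 4: 35-44 ≈ 40, 65+ ≈ 38, 45-54 ≈ 36, 25-34 ≈ 34.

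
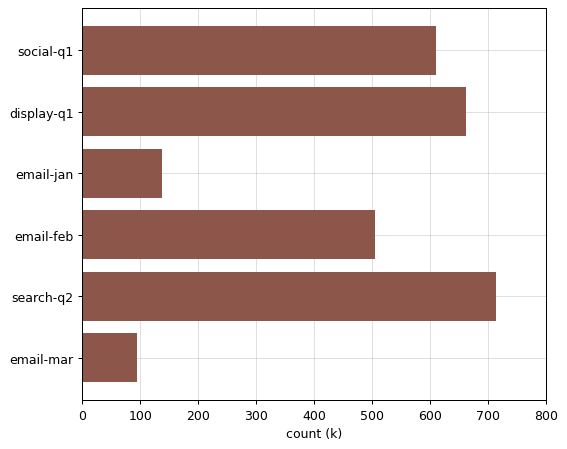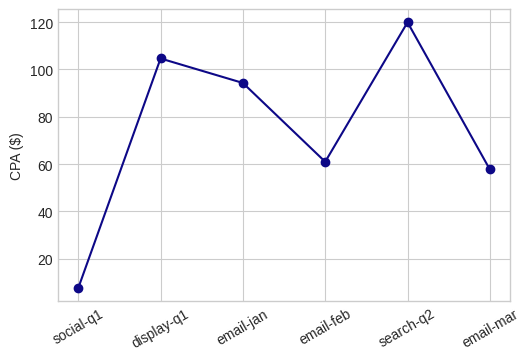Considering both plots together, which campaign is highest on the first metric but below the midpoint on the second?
social-q1

Chart 2 median CPA ($) ≈ 80; below-median campaigns: social-q1, email-feb, email-mar. Among those, social-q1 has the highest count (k) (≈ 600).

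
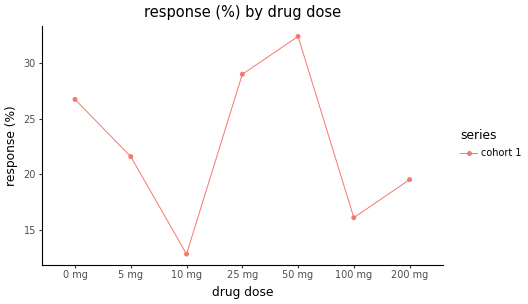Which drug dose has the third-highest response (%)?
Top 4: 50 mg ≈ 32, 25 mg ≈ 28, 0 mg ≈ 26, 5 mg ≈ 22.

0 mg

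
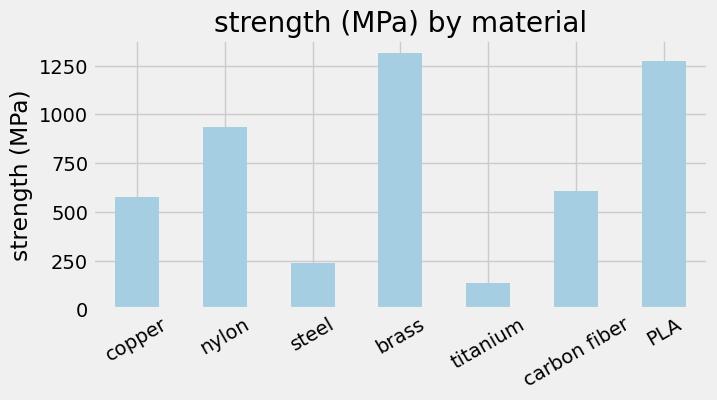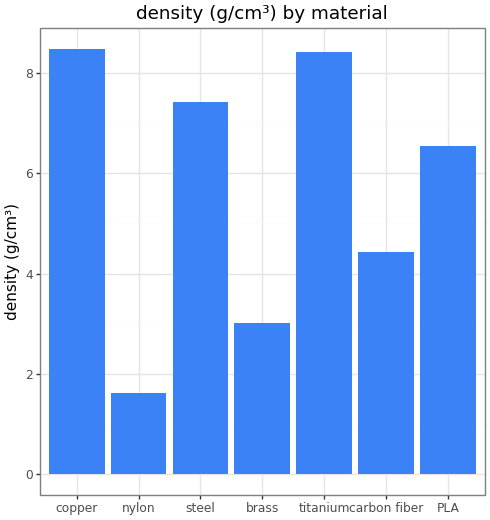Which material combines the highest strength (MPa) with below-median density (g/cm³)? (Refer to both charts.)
brass

Chart 2 median density (g/cm³) ≈ 7; below-median materials: nylon, brass, carbon fiber. Among those, brass has the highest strength (MPa) (≈ 1400).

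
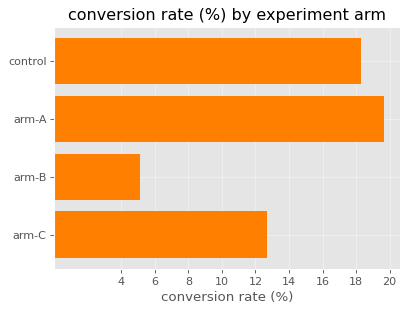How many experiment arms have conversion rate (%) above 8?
3

Above 8: control, arm-A, arm-C.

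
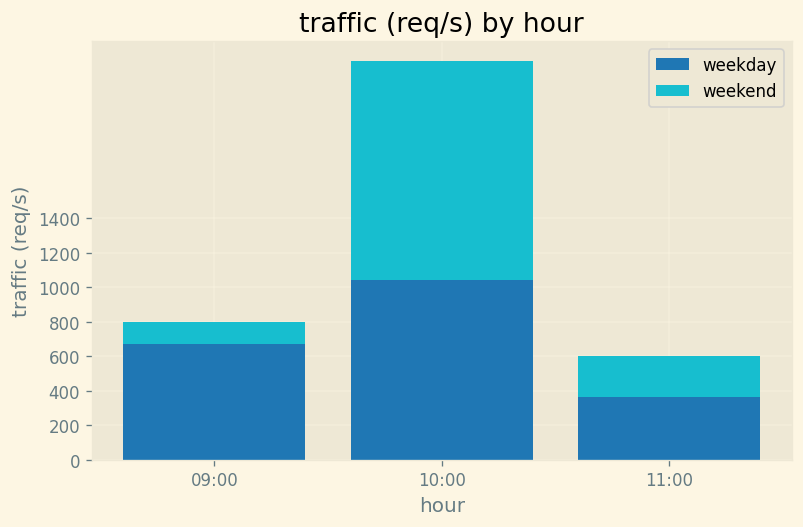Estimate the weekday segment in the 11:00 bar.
≈ 400

weekday top ≈ 400, bottom ≈ 0; segment ≈ 400.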